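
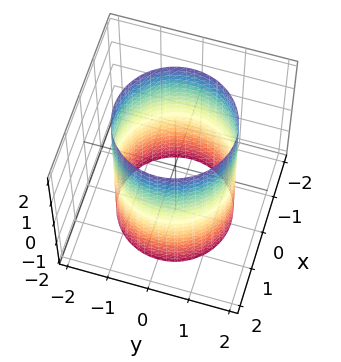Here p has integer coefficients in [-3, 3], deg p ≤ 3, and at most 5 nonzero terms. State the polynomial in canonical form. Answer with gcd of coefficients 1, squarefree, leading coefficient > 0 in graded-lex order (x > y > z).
x^2 + y^2 - 2

(a) deg p = 2.
(b) Symmetries: mirror symmetry z ↦ −z ⇒ only even powers of z; the surface is invariant under rotation about z: p = q(x² + y², z).
(c) From the visible intercepts: the surface avoids every integer z-axis point in the box; a circular section at z = -1 has radius between 1 and 2.
(d) Assembling these constraints gives the stated polynomial.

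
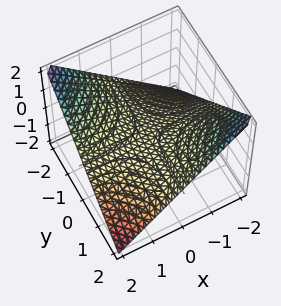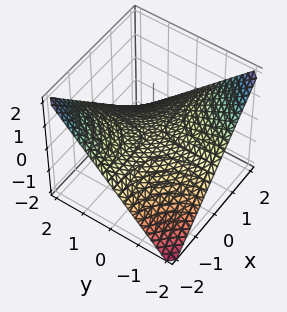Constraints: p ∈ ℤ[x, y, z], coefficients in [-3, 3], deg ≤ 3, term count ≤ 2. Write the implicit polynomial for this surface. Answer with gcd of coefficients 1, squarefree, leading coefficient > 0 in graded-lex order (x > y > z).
x*y + 2*z

The degree is 2 — a hyperbolic paraboloid; a quadric.
Checking where it meets the axes: it meets the z-axis at z = 0 (among the integer gridlines); the visible y-axis segment lies entirely on the surface; every point of the x-axis in the box is on the surface.
Solving for integer coefficients yields p as stated.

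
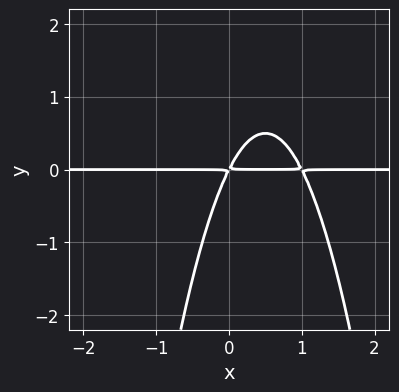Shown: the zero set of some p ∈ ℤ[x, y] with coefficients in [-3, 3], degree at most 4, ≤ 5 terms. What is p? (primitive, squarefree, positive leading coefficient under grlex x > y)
1. Degree: a generic line meets the curve in up to 3 points, so deg p = 3.
2. Observable constraints: every point of the x-axis in the box is on the curve.
3. Solving for integer coefficients yields p as stated.

2*x^2*y - 2*x*y + y^2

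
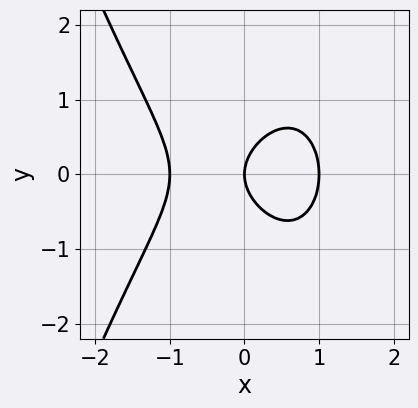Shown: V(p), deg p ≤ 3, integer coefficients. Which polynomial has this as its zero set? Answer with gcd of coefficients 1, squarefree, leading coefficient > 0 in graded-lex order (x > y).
x^3 + y^2 - x

The degree is 3 — the shape is more complex than any degree-2 curve.
Symmetries: it's symmetric under y → −y, forcing even powers of y.
Observable constraints: the x-axis gridline crossings are at x ∈ {-1, 0, 1}; one y-axis crossing is at y = 0.
Putting this together gives p.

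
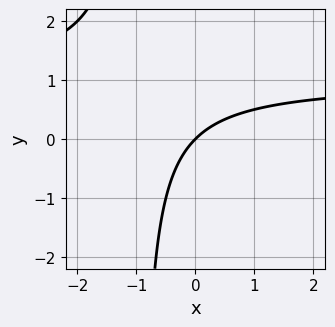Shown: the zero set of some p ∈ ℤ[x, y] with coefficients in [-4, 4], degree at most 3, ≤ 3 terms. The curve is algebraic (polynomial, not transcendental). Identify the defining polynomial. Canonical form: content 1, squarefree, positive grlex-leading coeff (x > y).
x*y - x + y

The degree is 2 — the shape is more complex than any degree-1 curve.
Reading off the gridlines: it crosses the x-axis at the gridline x = 0; it crosses the y-axis at the gridline y = 0.
Together with the visible shape, these determine p as stated.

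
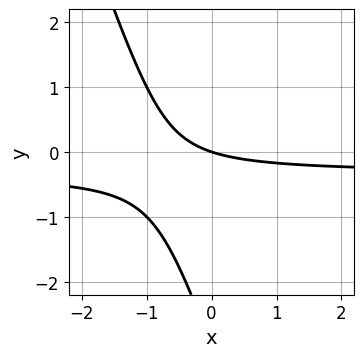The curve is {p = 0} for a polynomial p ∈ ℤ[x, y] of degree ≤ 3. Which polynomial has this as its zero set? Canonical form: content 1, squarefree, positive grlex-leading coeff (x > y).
3*x*y + y^2 + x + 3*y

1. The degree is 2 — the shape is more complex than any degree-1 curve.
2. Reading off the gridlines: it crosses the x-axis at the gridline x = 0; one y-axis crossing is at y = 0.
3. Together with the visible shape, these determine p as stated.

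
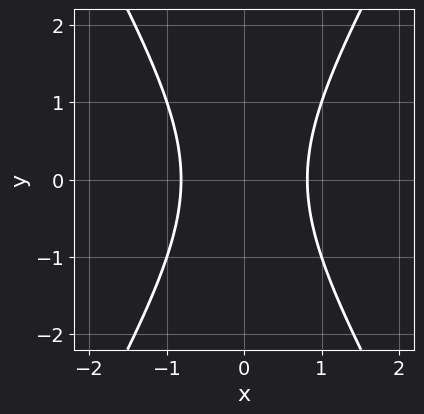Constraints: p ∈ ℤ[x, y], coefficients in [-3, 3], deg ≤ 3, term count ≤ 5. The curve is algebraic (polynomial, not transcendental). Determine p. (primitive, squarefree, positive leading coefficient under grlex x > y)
3*x^2 - y^2 - 2

First, the degree is 2 — a generic line meets the curve in up to 2 points.
Then, symmetries: the x ↦ −x reflection is a symmetry, so x appears only in even powers; mirror symmetry y ↦ −y ⇒ only even powers of y.
Then, checking where it meets the axes: no y-intercept at any integer in the box.
Finally, these observations pin down the coefficients.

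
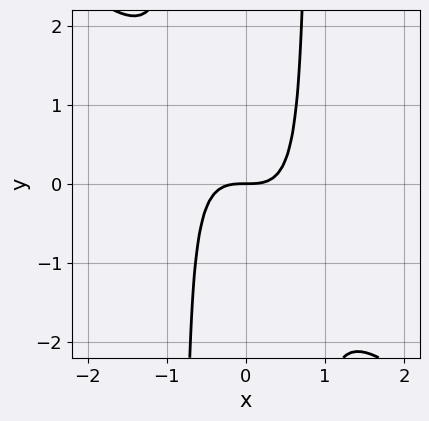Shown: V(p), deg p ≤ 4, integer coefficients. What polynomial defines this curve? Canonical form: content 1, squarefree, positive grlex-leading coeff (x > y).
3*x^3 + 3*x^2*y - 2*y

1. The degree is 3 — a generic line meets the curve in up to 3 points.
2. Against the integer gridlines: it meets the y-axis at y = 0 (among the integer gridlines); it crosses the x-axis at the gridline x = 0.
3. Matching integer coefficients to the picture gives p.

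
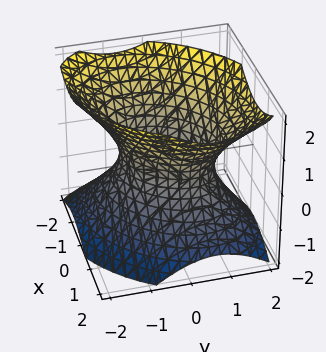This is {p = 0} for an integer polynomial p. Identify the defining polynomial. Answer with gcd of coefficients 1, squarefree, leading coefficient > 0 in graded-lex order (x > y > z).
3*x^2 - 2*x*y + 3*y^2 - 3*z^2 - 3

First, the degree is 2 — a generic line meets the surface in up to 2 points.
Then, observable constraints: the y-axis gridline crossings are at y ∈ {-1, 1}; it misses every integer gridline on the z-axis; the x-axis gridline crossings are at x ∈ {-1, 1}.
Finally, assembling these constraints gives the stated polynomial.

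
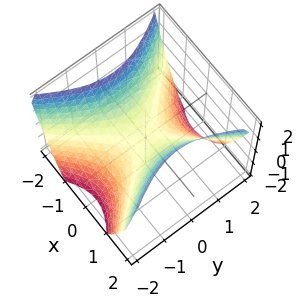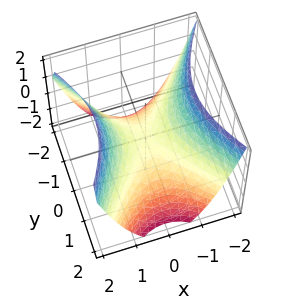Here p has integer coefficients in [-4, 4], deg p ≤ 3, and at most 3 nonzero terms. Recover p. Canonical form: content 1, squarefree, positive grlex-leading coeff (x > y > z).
3*x^2 - 2*y^2 - 3*z

1. Degree: a saddle surface; a quadric, so deg p = 2.
2. Symmetries: the y ↦ −y reflection is a symmetry, so y appears only in even powers; mirror symmetry x ↦ −x ⇒ only even powers of x.
3. Observable constraints: it meets the y-axis at y = 0 (among the integer gridlines); one x-axis crossing is at x = 0; it crosses the z-axis at the gridline z = 0.
4. Assembling these constraints gives the stated polynomial.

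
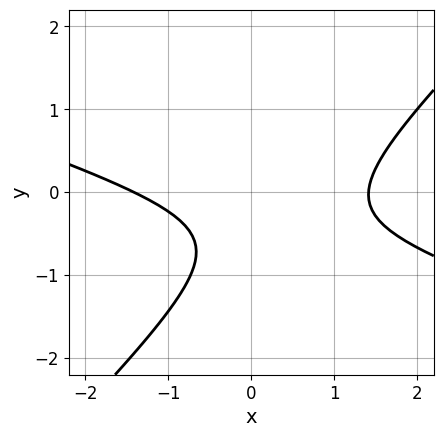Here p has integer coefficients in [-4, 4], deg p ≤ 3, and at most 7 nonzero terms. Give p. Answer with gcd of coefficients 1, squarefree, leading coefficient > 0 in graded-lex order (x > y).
x^2 + 2*x*y - 3*y^2 - 3*y - 2

The degree is 2 — the shape is more complex than any degree-1 curve.
From the axis intercepts and sections: it misses every integer gridline on the y-axis.
Together with the visible shape, these determine p as stated.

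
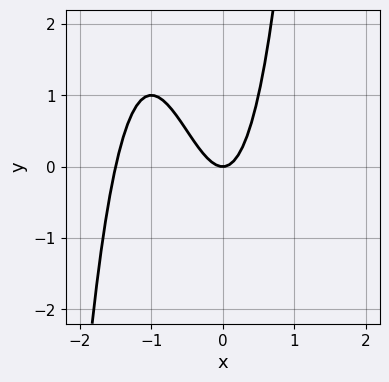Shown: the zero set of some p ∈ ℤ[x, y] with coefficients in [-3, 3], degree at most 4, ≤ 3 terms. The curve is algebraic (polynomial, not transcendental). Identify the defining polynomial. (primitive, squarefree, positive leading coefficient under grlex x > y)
2*x^3 + 3*x^2 - y

First, degree: the shape is more complex than any degree-2 curve, so deg p = 3.
Next, from the visible intercepts: one x-axis crossing is at x = 0; it meets the y-axis at y = 0 (among the integer gridlines).
Finally, these observations pin down the coefficients.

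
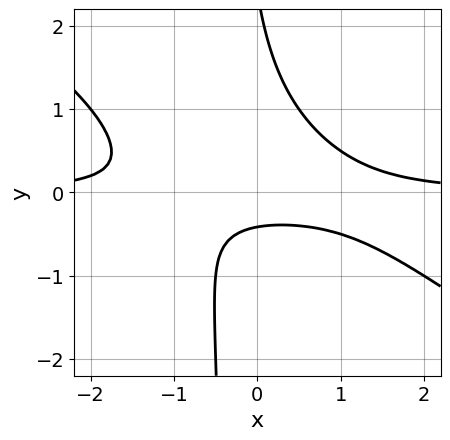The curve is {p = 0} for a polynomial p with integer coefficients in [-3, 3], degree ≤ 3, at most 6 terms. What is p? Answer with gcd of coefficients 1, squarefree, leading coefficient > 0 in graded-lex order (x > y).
(a) Degree: a generic line meets the curve in up to 3 points, so deg p = 3.
(b) Observable constraints: the curve avoids every integer x-axis point in the box.
(c) Together with the visible shape, these determine p as stated.

2*x^2*y + 3*x*y^2 + y^2 - 2*y - 1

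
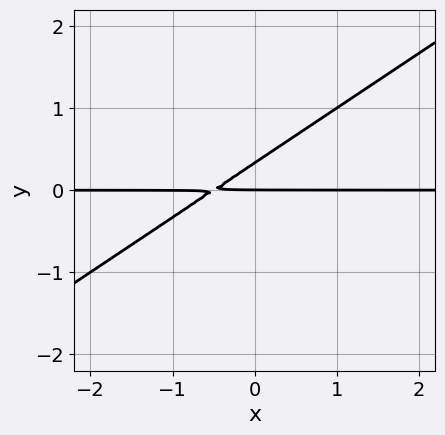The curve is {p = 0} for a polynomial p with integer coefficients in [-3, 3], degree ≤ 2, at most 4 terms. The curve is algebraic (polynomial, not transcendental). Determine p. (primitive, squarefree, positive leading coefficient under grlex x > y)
2*x*y - 3*y^2 + y

(a) deg p = 2.
(b) Against the integer gridlines: it meets the y-axis at y = 0 (among the integer gridlines); the visible x-axis segment lies entirely on the curve.
(c) Matching integer coefficients to the picture gives p.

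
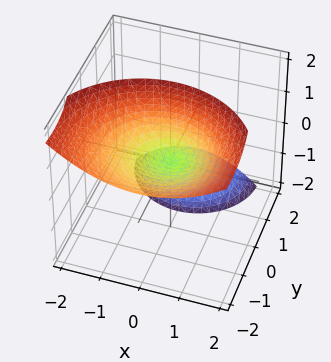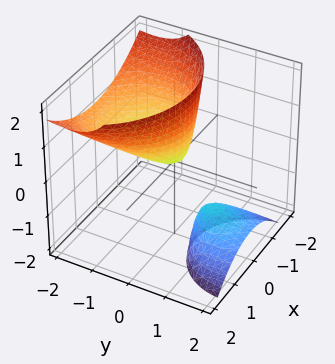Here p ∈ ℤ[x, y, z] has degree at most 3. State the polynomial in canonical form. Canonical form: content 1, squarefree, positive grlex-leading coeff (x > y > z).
x^2 + y^2 + 2*y*z - z

There are 2 components. They look like related sheets of one shape, so recover p as a whole.
Degree: the shape is more complex than any degree-1 surface, so deg p = 2.
Reading off the gridlines: it crosses the x-axis at the gridline x = 0; one z-axis crossing is at z = 0.
Together with the visible shape, these determine p as stated.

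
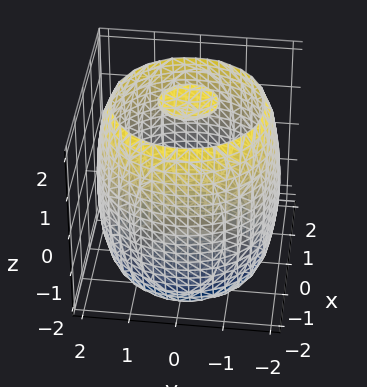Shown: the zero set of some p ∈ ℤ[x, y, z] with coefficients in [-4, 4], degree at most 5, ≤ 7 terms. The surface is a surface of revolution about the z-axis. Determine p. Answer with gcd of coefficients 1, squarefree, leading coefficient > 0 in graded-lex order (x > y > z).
1. I count 3 distinct pieces. Treating them together as one polynomial.
2. The degree is 4 — a generic line meets the surface in up to 4 points.
3. Symmetries: rotational symmetry about the z-axis ⇒ p depends on x, y only through x² + y².
4. Reading off the gridlines: a circular section at z = 0 has radius between 1 and 2.
5. Fitting integer coefficients to these (and the overall shape) gives p.

x^4 + 2*x^2*y^2 + y^4 - 3*x^2 - 3*y^2 + z^2 - 3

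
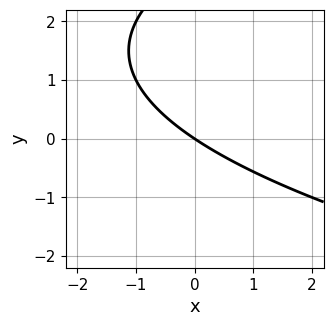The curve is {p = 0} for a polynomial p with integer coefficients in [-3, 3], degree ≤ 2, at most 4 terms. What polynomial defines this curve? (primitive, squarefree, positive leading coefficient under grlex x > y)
y^2 - 2*x - 3*y

First, the degree is 2 — the shape is more complex than any degree-1 curve.
Next, against the integer gridlines: it crosses the x-axis at the gridline x = 0; it crosses the y-axis at the gridline y = 0.
Finally, the integer polynomial consistent with all of this is the stated p.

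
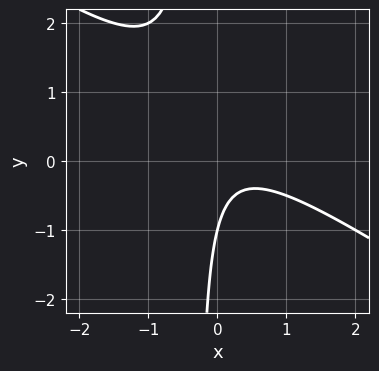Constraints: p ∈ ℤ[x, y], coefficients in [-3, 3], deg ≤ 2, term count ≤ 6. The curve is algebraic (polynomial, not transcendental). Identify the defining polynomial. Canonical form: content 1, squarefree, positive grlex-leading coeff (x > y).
2*x^2 + 3*x*y - x + y + 1

First, deg p = 2. The shape is more complex than any degree-1 curve.
Then, from the axis intercepts and sections: one y-axis crossing is at y = -1; it misses every integer gridline on the x-axis.
Finally, solving for integer coefficients yields p as stated.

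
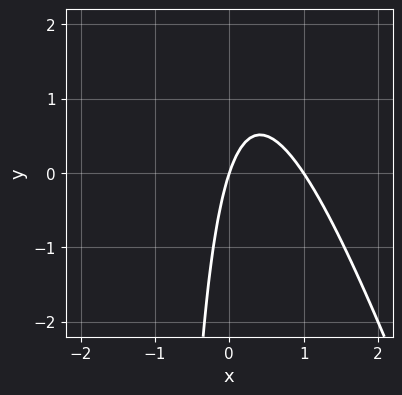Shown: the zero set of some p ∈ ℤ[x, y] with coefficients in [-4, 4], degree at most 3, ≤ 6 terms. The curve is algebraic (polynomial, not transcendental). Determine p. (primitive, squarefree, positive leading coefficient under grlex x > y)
3*x^2 + x*y - 3*x + y

(a) The degree is 2 — the shape is more complex than any degree-1 curve.
(b) From the visible intercepts: it crosses the y-axis at the gridline y = 0; among the integer gridlines, it crosses the x-axis at x ∈ {0, 1}.
(c) Matching integer coefficients to the picture gives p.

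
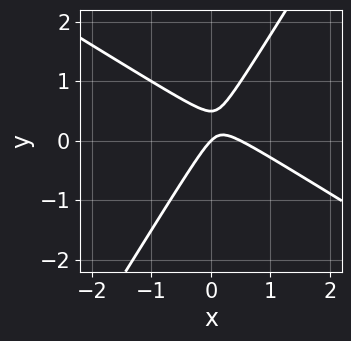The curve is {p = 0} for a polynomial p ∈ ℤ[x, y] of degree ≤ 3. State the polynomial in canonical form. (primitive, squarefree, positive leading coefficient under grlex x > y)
2*x^2 + 2*x*y - 2*y^2 - x + y

The degree is 2 — no degree-1 curve has this shape.
From the visible intercepts: it meets the y-axis at y = 0 (among the integer gridlines); it meets the x-axis at x = 0 (among the integer gridlines).
Putting this together gives p.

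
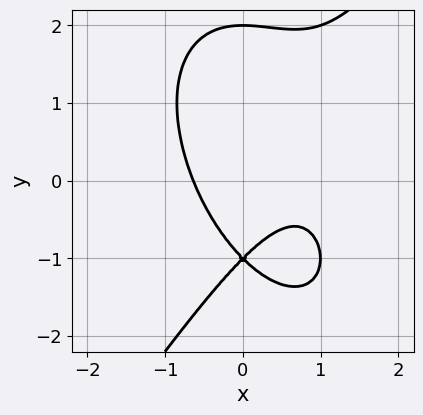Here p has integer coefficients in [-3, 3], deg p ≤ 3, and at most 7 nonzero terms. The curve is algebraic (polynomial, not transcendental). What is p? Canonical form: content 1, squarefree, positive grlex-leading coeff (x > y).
3*x^3 - y^3 - 3*x^2 + 3*y + 2

The degree is 3 — a generic line meets the curve in up to 3 points.
Against the integer gridlines: the y-axis gridline crossings are at y ∈ {-1, 2}.
Together with the visible shape, these determine p as stated.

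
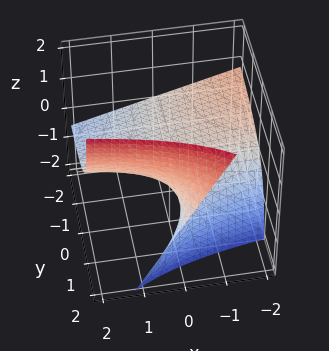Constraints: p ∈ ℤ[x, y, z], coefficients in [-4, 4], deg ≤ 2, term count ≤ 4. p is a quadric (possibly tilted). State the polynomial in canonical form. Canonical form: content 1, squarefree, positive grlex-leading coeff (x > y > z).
First, the degree is 2 — the shape is more complex than any degree-1 surface.
Next, from the axis intercepts and sections: the visible x-axis segment lies entirely on the surface; every point of the y-axis in the box is on the surface; it meets the z-axis at z = 0 (among the integer gridlines).
Finally, together with the visible shape, these determine p as stated.

x*y + 2*y*z - 3*z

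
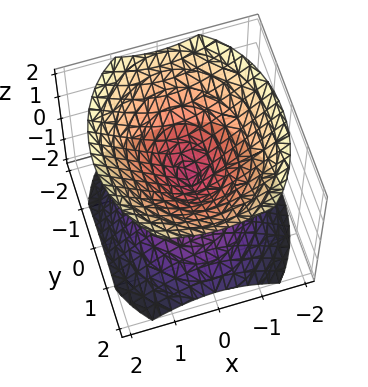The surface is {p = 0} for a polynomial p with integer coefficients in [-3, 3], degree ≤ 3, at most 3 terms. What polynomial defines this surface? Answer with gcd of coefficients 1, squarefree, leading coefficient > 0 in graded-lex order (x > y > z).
1. I count 2 distinct pieces. They look like related sheets of one shape, so recover p as a whole.
2. deg p = 2. Two nappes meeting at a single point; a quadric.
3. Symmetries: mirror symmetry x ↦ −x ⇒ only even powers of x; it's symmetric under y → −y, forcing even powers of y; the z ↦ −z reflection is a symmetry, so z appears only in even powers.
4. From the axis intercepts and sections: it meets the x-axis at x = 0 (among the integer gridlines); it meets the z-axis at z = 0 (among the integer gridlines); it crosses the y-axis at the gridline y = 0.
5. These observations pin down the coefficients.

3*x^2 + 2*y^2 - 3*z^2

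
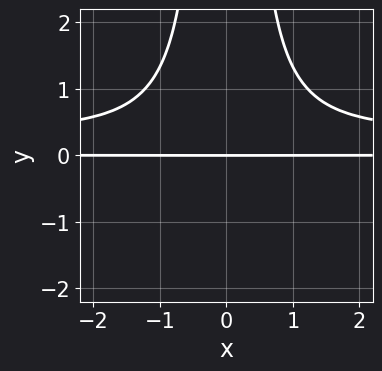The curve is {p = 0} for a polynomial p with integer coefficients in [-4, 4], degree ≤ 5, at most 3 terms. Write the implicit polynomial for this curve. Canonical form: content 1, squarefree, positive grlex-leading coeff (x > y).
First, the degree is 4 — the shape is more complex than any degree-3 curve.
Next, symmetries: the x ↦ −x reflection is a symmetry, so x appears only in even powers.
Next, reading off the gridlines: it crosses the y-axis at the gridline y = 0; every point of the x-axis in the box is on the curve.
Finally, together with the visible shape, these determine p as stated.

3*x^2*y^2 - x^2*y - 3*y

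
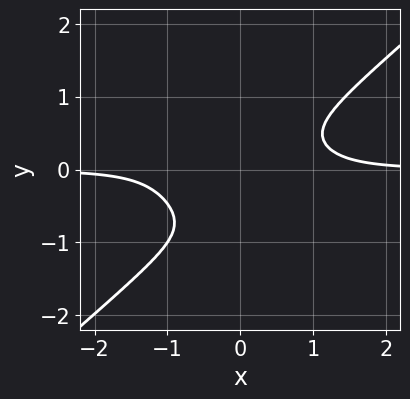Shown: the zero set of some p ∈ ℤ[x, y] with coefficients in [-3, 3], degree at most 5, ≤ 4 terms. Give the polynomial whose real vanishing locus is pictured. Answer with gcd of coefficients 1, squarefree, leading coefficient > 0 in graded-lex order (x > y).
2*x^3*y - 3*y^4 - 2*y^3 - 1

(a) deg p = 4.
(b) Against the integer gridlines: no x-intercept at any integer in the box; it misses every integer gridline on the y-axis.
(c) Matching integer coefficients to the picture gives p.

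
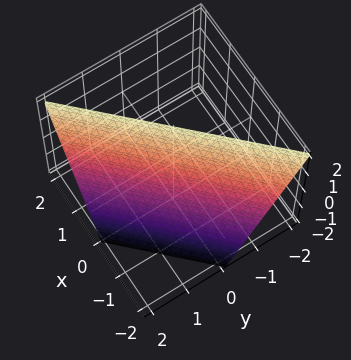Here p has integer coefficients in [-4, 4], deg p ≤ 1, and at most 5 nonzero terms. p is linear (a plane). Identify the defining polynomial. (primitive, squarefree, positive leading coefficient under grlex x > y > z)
First, deg p = 1. The surface is flat (a plane).
Next, from the axis intercepts and sections: one y-axis crossing is at y = 1; it meets the z-axis at z = 2 (among the integer gridlines); it crosses the x-axis at the gridline x = -1.
Finally, matching integer coefficients to the picture gives p.

2*x - 2*y - z + 2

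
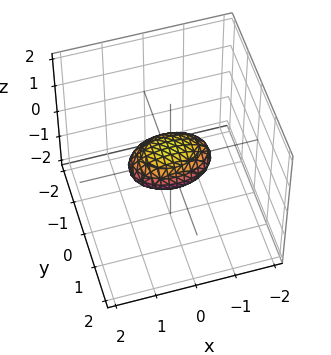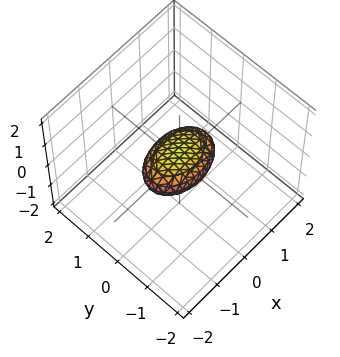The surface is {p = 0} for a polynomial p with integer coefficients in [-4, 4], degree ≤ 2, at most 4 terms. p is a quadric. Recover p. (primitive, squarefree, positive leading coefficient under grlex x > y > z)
The degree is 2 — bounded and convex; a quadric.
Symmetries: it's symmetric under x → −x, forcing even powers of x; the y ↦ −y reflection is a symmetry, so y appears only in even powers; mirror symmetry z ↦ −z ⇒ only even powers of z.
Against the integer gridlines: among the integer gridlines, it crosses the x-axis at x ∈ {-1, 1}.
Solving for integer coefficients yields p as stated.

x^2 + 2*y^2 + 3*z^2 - 1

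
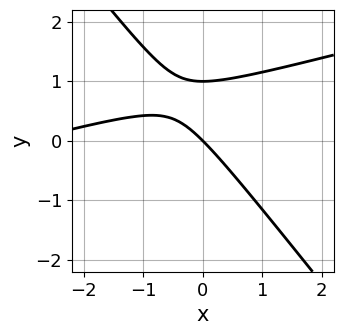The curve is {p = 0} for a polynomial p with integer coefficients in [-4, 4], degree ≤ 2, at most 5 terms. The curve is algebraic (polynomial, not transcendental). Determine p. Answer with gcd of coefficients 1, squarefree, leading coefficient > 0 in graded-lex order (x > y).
1. The degree is 2 — no degree-1 curve has this shape.
2. From the axis intercepts and sections: it meets the x-axis at x = 0 (among the integer gridlines); among the integer gridlines, it crosses the y-axis at y ∈ {0, 1}.
3. Putting this together gives p.

x^2 - 3*x*y - 3*y^2 + 3*x + 3*y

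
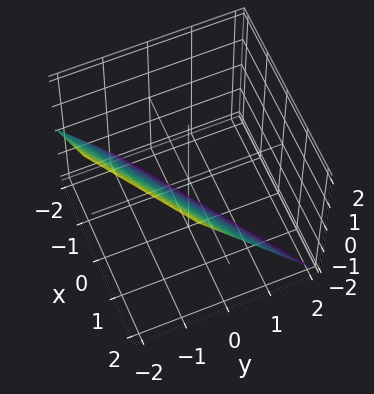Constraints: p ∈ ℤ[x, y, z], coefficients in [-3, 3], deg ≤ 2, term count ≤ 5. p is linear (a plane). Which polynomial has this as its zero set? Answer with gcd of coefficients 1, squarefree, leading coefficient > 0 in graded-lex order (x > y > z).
2*x - 3*y - 2*z - 2

deg p = 1. Every cross-section is a straight line — this is a plane.
Observable constraints: it crosses the x-axis at the gridline x = 1; it meets the z-axis at z = -1 (among the integer gridlines).
Together with the visible shape, these determine p as stated.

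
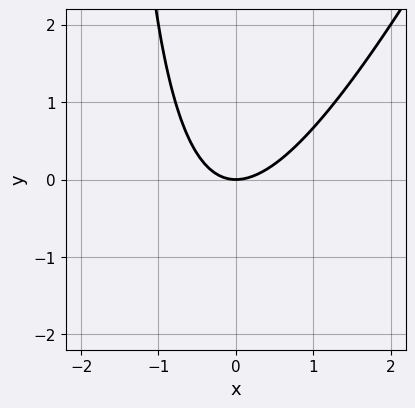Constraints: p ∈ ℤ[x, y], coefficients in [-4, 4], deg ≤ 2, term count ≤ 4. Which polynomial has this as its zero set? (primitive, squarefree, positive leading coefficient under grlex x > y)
2*x^2 - x*y - 2*y

deg p = 2. The shape is more complex than any degree-1 curve.
From the visible intercepts: one x-axis crossing is at x = 0; one y-axis crossing is at y = 0.
The integer polynomial consistent with all of this is the stated p.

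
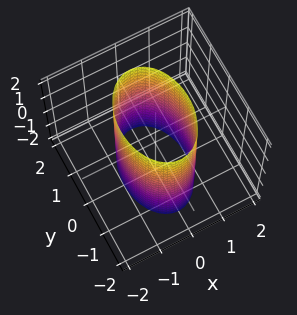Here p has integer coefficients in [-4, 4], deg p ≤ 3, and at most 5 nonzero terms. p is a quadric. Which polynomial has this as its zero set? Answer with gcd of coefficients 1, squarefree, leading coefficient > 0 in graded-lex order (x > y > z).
2*x^2 + y^2 - 2

1. Degree: a cylinder; a quadric, so deg p = 2.
2. Symmetries: the y ↦ −y reflection is a symmetry, so y appears only in even powers; the z ↦ −z reflection is a symmetry, so z appears only in even powers; it's symmetric under x → −x, forcing even powers of x.
3. Against the integer gridlines: it misses every integer gridline on the z-axis; the x-axis gridline crossings are at x ∈ {-1, 1}.
4. These observations pin down the coefficients.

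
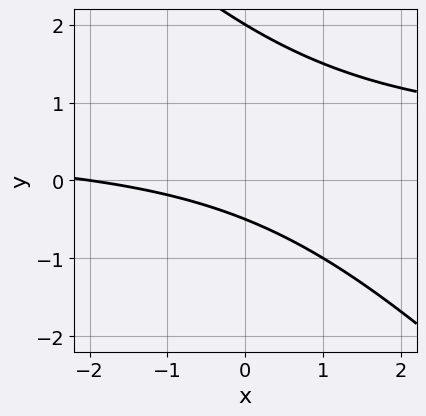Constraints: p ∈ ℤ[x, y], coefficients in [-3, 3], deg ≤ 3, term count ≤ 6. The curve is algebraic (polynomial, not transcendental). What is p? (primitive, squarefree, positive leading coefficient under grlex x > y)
(a) Degree: no degree-1 curve has this shape, so deg p = 2.
(b) Against the integer gridlines: it crosses the y-axis at the gridline y = 2; it crosses the x-axis at the gridline x = -2.
(c) Assembling these constraints gives the stated polynomial.

2*x*y + 2*y^2 - x - 3*y - 2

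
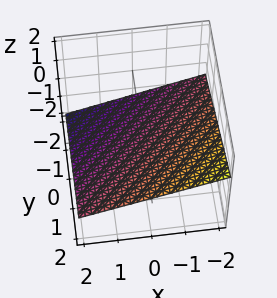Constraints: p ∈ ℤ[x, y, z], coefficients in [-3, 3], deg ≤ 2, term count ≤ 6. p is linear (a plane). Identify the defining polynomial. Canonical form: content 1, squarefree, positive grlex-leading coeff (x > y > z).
(a) Degree: every cross-section is a straight line — this is a plane, so deg p = 1.
(b) From the axis intercepts and sections: it meets the x-axis at x = -2 (among the integer gridlines); one y-axis crossing is at y = 2.
(c) Assembling these constraints gives the stated polynomial.

x - y + 3*z + 2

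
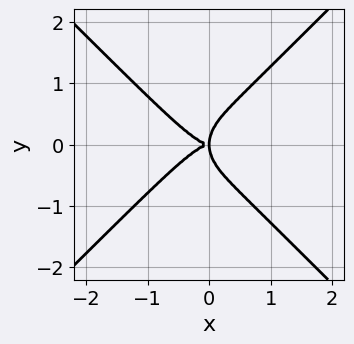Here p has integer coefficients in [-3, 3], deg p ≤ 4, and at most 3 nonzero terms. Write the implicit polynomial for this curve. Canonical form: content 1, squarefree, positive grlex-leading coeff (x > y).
x^4 - y^4 + x*y^2

1. deg p = 4. The shape is more complex than any degree-3 curve.
2. Symmetries: the y ↦ −y reflection is a symmetry, so y appears only in even powers.
3. Observable constraints: it crosses the y-axis at the gridline y = 0; one x-axis crossing is at x = 0.
4. Fitting integer coefficients to these (and the overall shape) gives p.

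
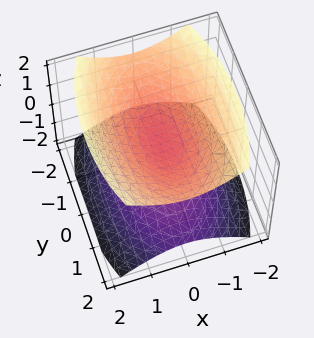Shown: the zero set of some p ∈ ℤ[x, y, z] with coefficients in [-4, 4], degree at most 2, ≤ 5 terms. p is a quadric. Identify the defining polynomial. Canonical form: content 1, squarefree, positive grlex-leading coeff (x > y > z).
3*x^2 + y^2 - 3*z^2 + 1

The picture has 2 separate pieces.
Degree: two separate bowl-shaped sheets opening away from each other; a quadric, so deg p = 2.
Symmetries: mirror symmetry x ↦ −x ⇒ only even powers of x; mirror symmetry y ↦ −y ⇒ only even powers of y; it's symmetric under z → −z, forcing even powers of z.
From the axis intercepts and sections: no y-intercept at any integer in the box; it misses every integer gridline on the x-axis.
Matching integer coefficients to the picture gives p.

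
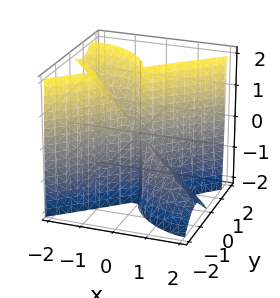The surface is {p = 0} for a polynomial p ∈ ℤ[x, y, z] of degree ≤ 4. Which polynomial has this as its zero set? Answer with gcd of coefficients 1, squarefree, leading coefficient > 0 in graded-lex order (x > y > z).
First, the degree is 3 — a generic line meets the surface in up to 3 points.
Then, checking where it meets the axes: one y-axis crossing is at y = 0; the visible z-axis segment lies entirely on the surface; it meets the x-axis at x = 0 (among the integer gridlines).
Finally, the integer polynomial consistent with all of this is the stated p.

2*x^3 + 2*x^2*z - 2*x*y*z - 3*y^3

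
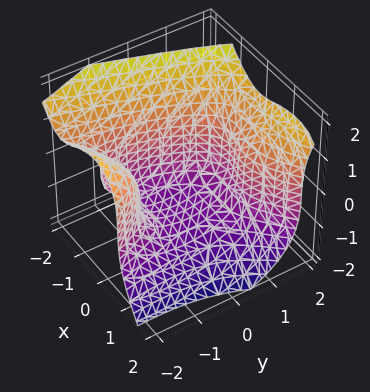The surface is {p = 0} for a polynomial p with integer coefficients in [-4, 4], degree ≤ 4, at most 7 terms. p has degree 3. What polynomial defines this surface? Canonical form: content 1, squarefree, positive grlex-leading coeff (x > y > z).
3*x^3 - 3*x^2*y + 2*z^3 - 2*y^2 + 3

(a) deg p = 3. The shape is more complex than any degree-2 surface.
(b) Reading off the gridlines: it meets the x-axis at x = -1 (among the integer gridlines).
(c) Solving for integer coefficients yields p as stated.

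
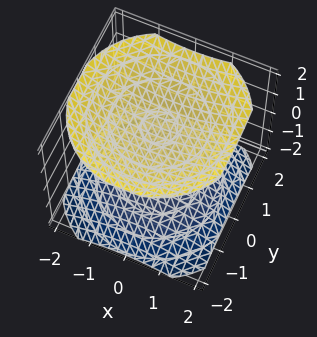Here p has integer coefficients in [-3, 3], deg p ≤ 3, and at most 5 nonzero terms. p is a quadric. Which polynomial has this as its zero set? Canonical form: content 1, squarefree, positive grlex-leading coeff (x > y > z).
x^2 + y^2 - 2*z^2 + 3

First, the picture has 2 separate pieces. Treating them together as one polynomial.
Next, the degree is 2 — two sheets facing apart; a quadric.
Then, symmetries: it's symmetric under z → −z, forcing even powers of z; the surface is invariant under rotation about z: p = q(x² + y², z).
Next, from the visible intercepts: no y-intercept at any integer in the box; the surface avoids every integer x-axis point in the box.
Finally, together with the visible shape, these determine p as stated.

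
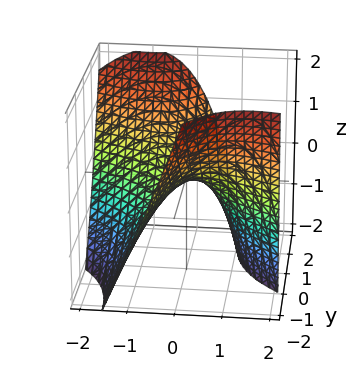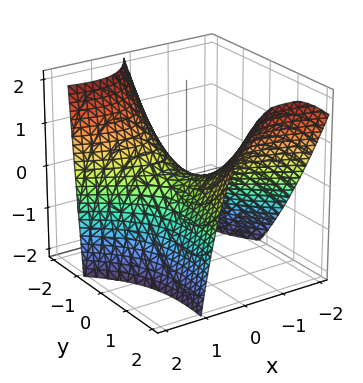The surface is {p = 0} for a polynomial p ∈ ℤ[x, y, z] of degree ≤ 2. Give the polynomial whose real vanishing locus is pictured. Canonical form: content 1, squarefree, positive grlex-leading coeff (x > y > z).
2*x^2 + 3*x*y - x*z - y^2 + 3*z

First, the degree is 2 — no degree-1 surface has this shape.
Next, checking where it meets the axes: one x-axis crossing is at x = 0; it meets the y-axis at y = 0 (among the integer gridlines).
Finally, these observations pin down the coefficients.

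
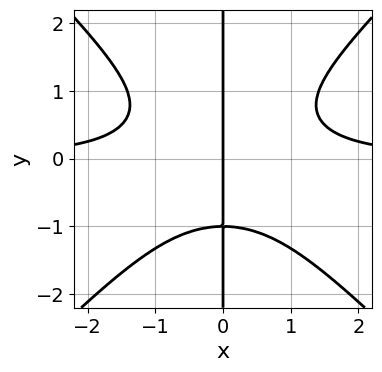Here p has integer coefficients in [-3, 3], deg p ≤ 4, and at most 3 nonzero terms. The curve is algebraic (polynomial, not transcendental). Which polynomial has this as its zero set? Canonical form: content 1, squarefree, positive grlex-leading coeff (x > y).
x^3*y - x*y^3 - x

(a) The degree is 4 — the shape is more complex than any degree-3 curve.
(b) Observable constraints: it meets the x-axis at x = 0 (among the integer gridlines); the visible y-axis segment lies entirely on the curve.
(c) Matching integer coefficients to the picture gives p.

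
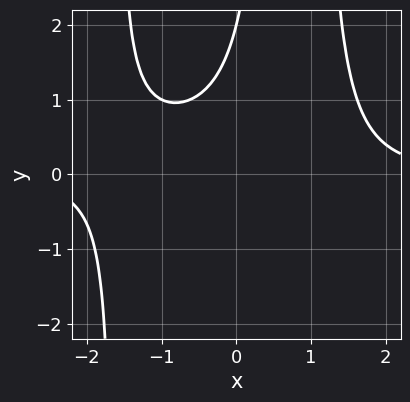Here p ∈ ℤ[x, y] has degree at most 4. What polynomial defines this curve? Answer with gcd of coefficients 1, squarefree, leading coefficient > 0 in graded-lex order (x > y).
First, the degree is 4 — a generic line meets the curve in up to 4 points.
Next, checking where it meets the axes: it misses every integer gridline on the x-axis; it crosses the y-axis at the gridline y = 2.
Finally, matching integer coefficients to the picture gives p.

x^3*y - 2*x*y + y - 2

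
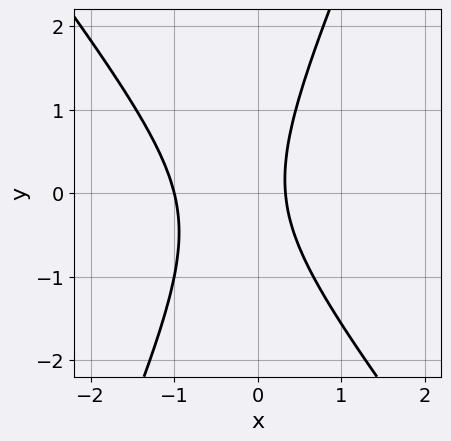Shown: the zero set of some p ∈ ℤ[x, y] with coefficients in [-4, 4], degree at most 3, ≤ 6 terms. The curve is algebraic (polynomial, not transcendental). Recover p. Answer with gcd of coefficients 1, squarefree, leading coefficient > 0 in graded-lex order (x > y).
1. The degree is 2 — the shape is more complex than any degree-1 curve.
2. From the axis intercepts and sections: one x-axis crossing is at x = -1; no y-intercept at any integer in the box.
3. Together with the visible shape, these determine p as stated.

3*x^2 + x*y - y^2 + 2*x - 1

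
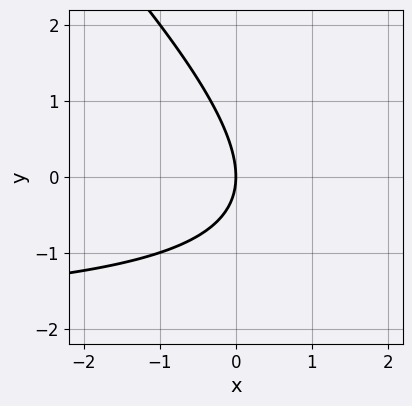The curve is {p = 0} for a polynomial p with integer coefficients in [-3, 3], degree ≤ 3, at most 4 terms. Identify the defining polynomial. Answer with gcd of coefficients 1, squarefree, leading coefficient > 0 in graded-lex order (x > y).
x*y + y^2 + 2*x

First, deg p = 2.
Next, from the visible intercepts: it crosses the x-axis at the gridline x = 0; it meets the y-axis at y = 0 (among the integer gridlines).
Finally, solving for integer coefficients yields p as stated.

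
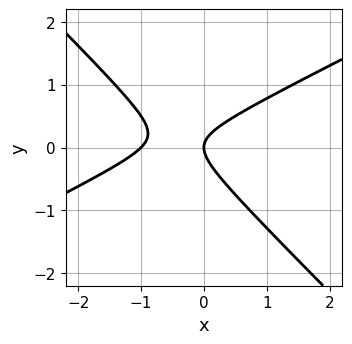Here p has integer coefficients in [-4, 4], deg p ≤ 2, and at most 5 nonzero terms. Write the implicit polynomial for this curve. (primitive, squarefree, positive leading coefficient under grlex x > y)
The degree is 2 — the shape is more complex than any degree-1 curve.
From the visible intercepts: one y-axis crossing is at y = 0; among the integer gridlines, it crosses the x-axis at x ∈ {-1, 0}.
Fitting integer coefficients to these (and the overall shape) gives p.

x^2 - x*y - 2*y^2 + x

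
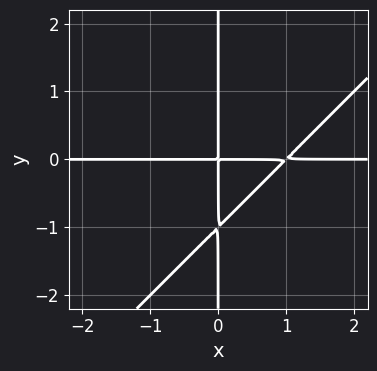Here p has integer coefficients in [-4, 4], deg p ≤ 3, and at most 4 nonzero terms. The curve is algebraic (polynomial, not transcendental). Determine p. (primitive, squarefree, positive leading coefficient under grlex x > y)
(a) Degree: a generic line meets the curve in up to 3 points, so deg p = 3.
(b) From the visible intercepts: the visible x-axis segment lies entirely on the curve; the visible y-axis segment lies entirely on the curve.
(c) These observations pin down the coefficients.

x^2*y - x*y^2 - x*y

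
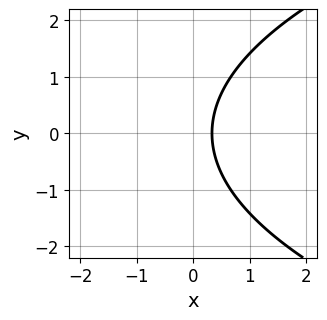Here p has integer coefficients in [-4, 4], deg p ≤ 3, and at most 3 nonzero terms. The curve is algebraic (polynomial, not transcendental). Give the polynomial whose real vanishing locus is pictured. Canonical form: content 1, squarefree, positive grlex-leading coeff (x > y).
y^2 - 3*x + 1

(a) The degree is 2 — no degree-1 curve has this shape.
(b) Symmetries: mirror symmetry y ↦ −y ⇒ only even powers of y.
(c) From the visible intercepts: the curve avoids every integer y-axis point in the box.
(d) The integer polynomial consistent with all of this is the stated p.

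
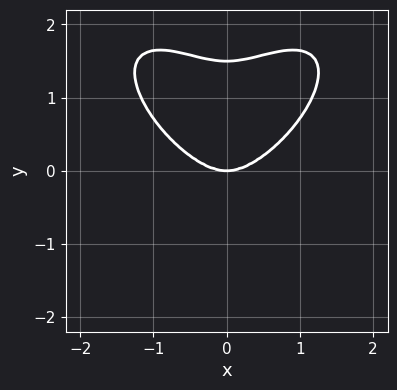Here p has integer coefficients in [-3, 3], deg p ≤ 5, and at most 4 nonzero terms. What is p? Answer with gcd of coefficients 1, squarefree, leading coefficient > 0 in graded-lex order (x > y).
The degree is 4 — a generic line meets the curve in up to 4 points.
Symmetries: it's symmetric under x → −x, forcing even powers of x.
From the axis intercepts and sections: it meets the y-axis at y = 0 (among the integer gridlines); it meets the x-axis at x = 0 (among the integer gridlines).
Putting this together gives p.

2*x^4 + 2*y^4 - 2*x^2*y - 3*y^3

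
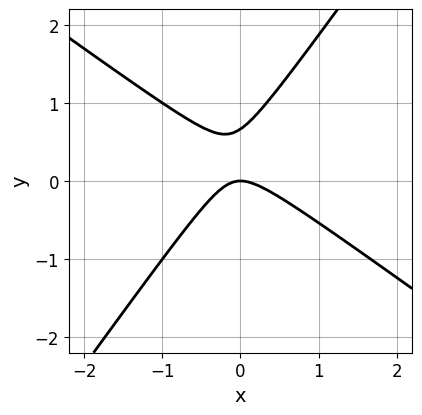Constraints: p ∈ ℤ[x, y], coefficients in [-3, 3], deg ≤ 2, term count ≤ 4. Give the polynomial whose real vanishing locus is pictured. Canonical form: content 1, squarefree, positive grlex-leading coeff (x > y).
deg p = 2. A generic line meets the curve in up to 2 points.
Reading off the gridlines: it crosses the y-axis at the gridline y = 0; it meets the x-axis at x = 0 (among the integer gridlines).
The integer polynomial consistent with all of this is the stated p.

3*x^2 + 2*x*y - 3*y^2 + 2*y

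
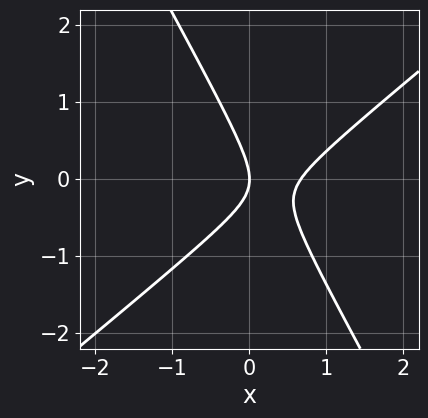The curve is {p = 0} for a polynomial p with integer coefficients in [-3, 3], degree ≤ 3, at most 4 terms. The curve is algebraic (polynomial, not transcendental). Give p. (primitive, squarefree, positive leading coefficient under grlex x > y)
3*x^2 - 2*x*y - 2*y^2 - 2*x

(a) deg p = 2. A generic line meets the curve in up to 2 points.
(b) Reading off the gridlines: it meets the y-axis at y = 0 (among the integer gridlines); it meets the x-axis at x = 0 (among the integer gridlines).
(c) Assembling these constraints gives the stated polynomial.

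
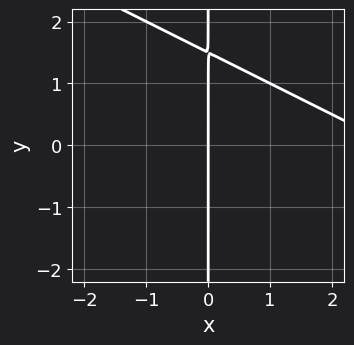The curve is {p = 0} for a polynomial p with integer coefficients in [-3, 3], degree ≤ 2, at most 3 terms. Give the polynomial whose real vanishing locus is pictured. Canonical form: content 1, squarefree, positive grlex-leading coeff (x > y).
x^2 + 2*x*y - 3*x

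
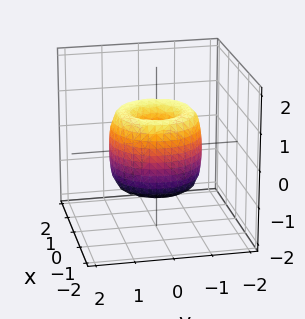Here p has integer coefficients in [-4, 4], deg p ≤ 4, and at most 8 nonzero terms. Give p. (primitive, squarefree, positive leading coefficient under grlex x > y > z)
(a) The degree is 4 — the shape is more complex than any degree-3 surface.
(b) Symmetries: the surface is invariant under rotation about z: p = q(x² + y², z).
(c) Reading off the gridlines: it meets the z-axis at z = 0 (among the integer gridlines); one y-axis crossing is at y = 0; it meets the x-axis at x = 0 (among the integer gridlines); a circular section at z = 0 has radius between 1 and 2.
(d) Together with the visible shape, these determine p as stated.

2*x^4 + 4*x^2*y^2 + 2*y^4 - 3*x^2 - 3*y^2 + z^2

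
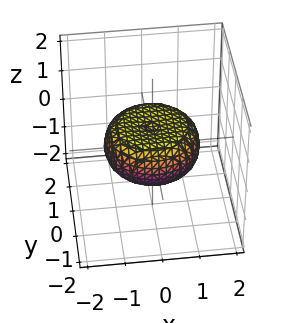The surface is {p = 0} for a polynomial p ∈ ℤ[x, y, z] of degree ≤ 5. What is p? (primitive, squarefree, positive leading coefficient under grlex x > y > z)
Degree: a generic line meets the surface in up to 4 points, so deg p = 4.
By symmetry, the z-axis is an axis of rotation, so x and y enter only as x² + y².
From the visible intercepts: a circular section at z = 0 has radius between 1 and 2.
The integer polynomial consistent with all of this is the stated p.

x^4 + 2*x^2*y^2 + y^4 - x^2 - y^2 + 3*z^2 - 1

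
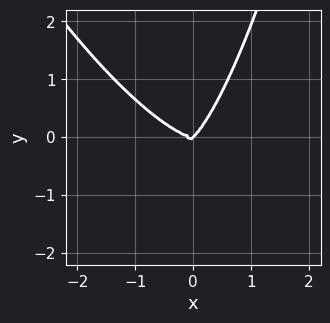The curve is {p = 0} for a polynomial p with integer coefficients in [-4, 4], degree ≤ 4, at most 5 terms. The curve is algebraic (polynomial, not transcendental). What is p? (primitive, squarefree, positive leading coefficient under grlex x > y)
1. deg p = 4.
2. Checking where it meets the axes: it crosses the x-axis at the gridline x = 0; it crosses the y-axis at the gridline y = 0.
3. Solving for integer coefficients yields p as stated.

3*x^4 + 2*x^3*y + x^2*y^2 + 3*x*y^2 - 3*y^3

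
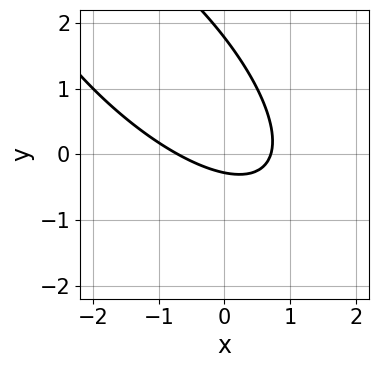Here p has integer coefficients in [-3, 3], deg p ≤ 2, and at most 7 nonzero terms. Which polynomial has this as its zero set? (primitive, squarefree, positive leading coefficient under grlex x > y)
(a) The degree is 2 — the shape is more complex than any degree-1 curve.
(b) Solving for integer coefficients yields p as stated.

2*x^2 + 3*x*y + 2*y^2 - 3*y - 1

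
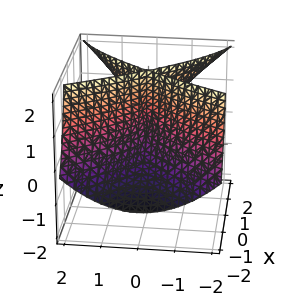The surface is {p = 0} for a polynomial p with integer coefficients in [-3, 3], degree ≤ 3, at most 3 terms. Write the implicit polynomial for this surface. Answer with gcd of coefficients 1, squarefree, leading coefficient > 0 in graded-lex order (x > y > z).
Degree: no degree-2 surface has this shape, so deg p = 3.
From the visible intercepts: one y-axis crossing is at y = 0; it crosses the x-axis at the gridline x = 0; every point of the z-axis in the box is on the surface.
The integer polynomial consistent with all of this is the stated p.

x^3 - 2*x^2*z + 2*y^2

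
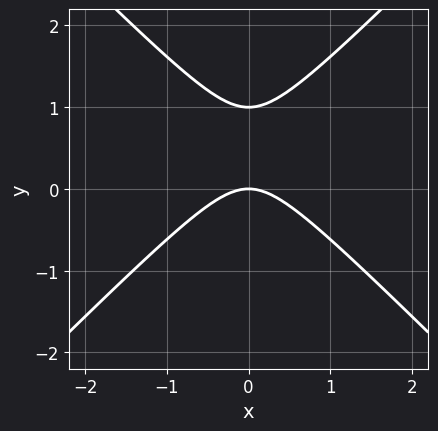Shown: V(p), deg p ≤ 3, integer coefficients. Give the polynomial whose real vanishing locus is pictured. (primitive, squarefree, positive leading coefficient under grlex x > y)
First, degree: the shape is more complex than any degree-1 curve, so deg p = 2.
Next, symmetries: it's symmetric under x → −x, forcing even powers of x.
Next, against the integer gridlines: among the integer gridlines, it crosses the y-axis at y ∈ {0, 1}; it crosses the x-axis at the gridline x = 0.
Finally, together with the visible shape, these determine p as stated.

x^2 - y^2 + y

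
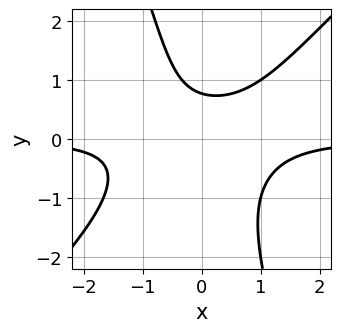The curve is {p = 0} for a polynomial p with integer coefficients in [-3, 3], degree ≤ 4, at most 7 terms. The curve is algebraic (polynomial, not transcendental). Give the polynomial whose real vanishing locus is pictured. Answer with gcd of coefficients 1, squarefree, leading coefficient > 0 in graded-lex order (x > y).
3*x^2*y - 2*x*y^2 - y^3 - 2*y + 2

1. Degree: no degree-2 curve has this shape, so deg p = 3.
2. Checking where it meets the axes: no x-intercept at any integer in the box.
3. Putting this together gives p.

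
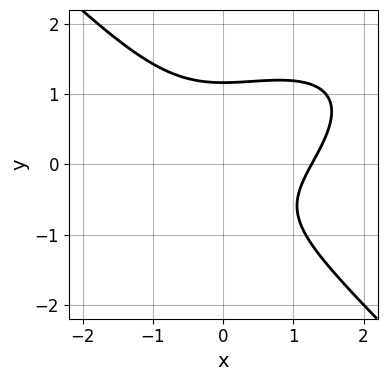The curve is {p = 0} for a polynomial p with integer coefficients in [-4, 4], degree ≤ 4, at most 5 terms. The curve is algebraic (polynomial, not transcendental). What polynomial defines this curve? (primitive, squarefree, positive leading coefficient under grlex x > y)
x^3 - x^2*y + 2*y^3 - y - 2

Degree: a generic line meets the curve in up to 3 points, so deg p = 3.
The integer polynomial consistent with all of this is the stated p.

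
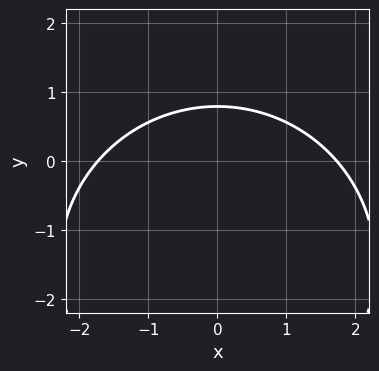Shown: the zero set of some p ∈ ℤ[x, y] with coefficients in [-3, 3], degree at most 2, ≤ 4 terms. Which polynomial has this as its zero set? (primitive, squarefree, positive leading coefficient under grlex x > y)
(a) Degree: no degree-1 curve has this shape, so deg p = 2.
(b) Symmetries: mirror symmetry x ↦ −x ⇒ only even powers of x.
(c) Putting this together gives p.

x^2 + y^2 + 3*y - 3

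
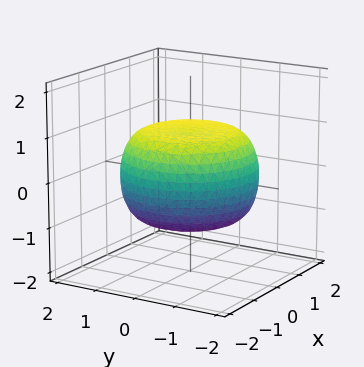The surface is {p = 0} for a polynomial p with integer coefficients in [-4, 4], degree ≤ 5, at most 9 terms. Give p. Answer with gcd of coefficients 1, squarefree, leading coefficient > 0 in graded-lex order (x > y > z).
x^4 + 2*x^2*y^2 + y^4 - x^2 - y^2 + 3*z^2 - 3

(a) Degree: a generic line meets the surface in up to 4 points, so deg p = 4.
(b) Symmetries: rotational symmetry about the z-axis ⇒ p depends on x, y only through x² + y².
(c) From the axis intercepts and sections: among the integer gridlines, it crosses the z-axis at z ∈ {-1, 1}; a circular section at z = 1 has radius exactly 1.
(d) Fitting integer coefficients to these (and the overall shape) gives p.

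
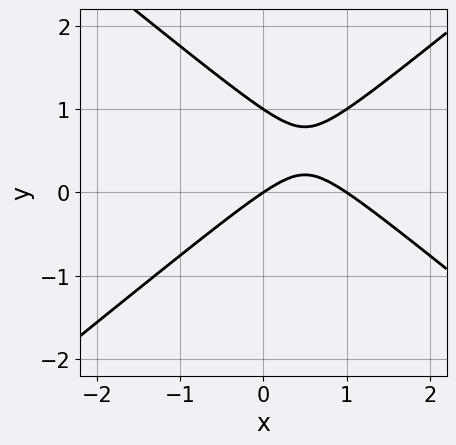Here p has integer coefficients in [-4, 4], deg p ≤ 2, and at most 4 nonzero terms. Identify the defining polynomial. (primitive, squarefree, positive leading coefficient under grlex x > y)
2*x^2 - 3*y^2 - 2*x + 3*y

1. deg p = 2.
2. Reading off the gridlines: the y-axis gridline crossings are at y ∈ {0, 1}; among the integer gridlines, it crosses the x-axis at x ∈ {0, 1}.
3. The integer polynomial consistent with all of this is the stated p.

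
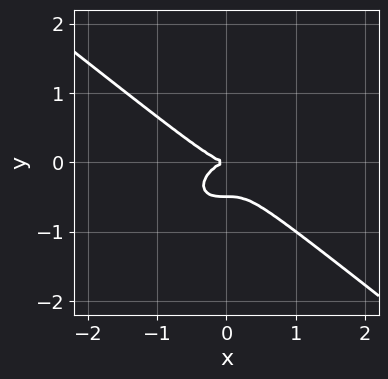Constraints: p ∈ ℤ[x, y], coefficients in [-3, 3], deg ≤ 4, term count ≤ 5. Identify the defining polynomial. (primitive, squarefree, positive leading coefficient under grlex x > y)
deg p = 3. A generic line meets the curve in up to 3 points.
Observable constraints: it meets the y-axis at y = 0 (among the integer gridlines); one x-axis crossing is at x = 0.
Solving for integer coefficients yields p as stated.

x^3 + 2*y^3 + y^2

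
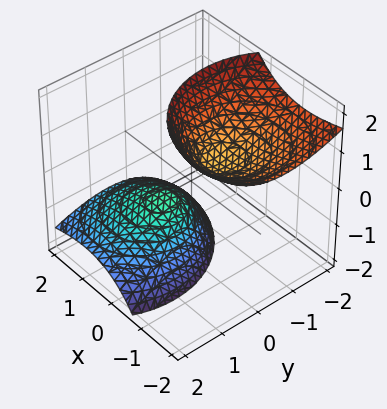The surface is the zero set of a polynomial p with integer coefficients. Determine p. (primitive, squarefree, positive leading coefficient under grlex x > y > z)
2*x^2 + 3*x*z + 2*y^2 + 2*y*z - z^2 + 1

First, I count 2 distinct pieces. Treating them together as one polynomial.
Next, degree: no degree-1 surface has this shape, so deg p = 2.
Then, against the integer gridlines: it misses every integer gridline on the y-axis; no x-intercept at any integer in the box; the z-axis gridline crossings are at z ∈ {-1, 1}.
Finally, fitting integer coefficients to these (and the overall shape) gives p.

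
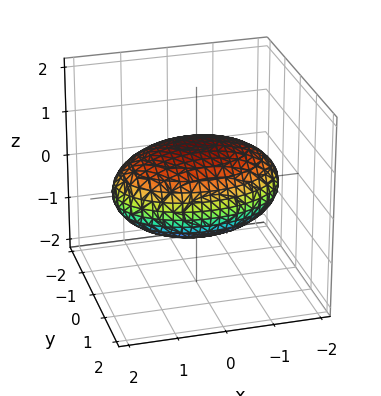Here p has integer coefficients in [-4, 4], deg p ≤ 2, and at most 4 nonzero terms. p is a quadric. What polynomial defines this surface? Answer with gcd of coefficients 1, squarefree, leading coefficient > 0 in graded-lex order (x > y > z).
1. Degree: a closed, bounded, convex surface; a quadric, so deg p = 2.
2. Symmetries: mirror symmetry x ↦ −x ⇒ only even powers of x; mirror symmetry z ↦ −z ⇒ only even powers of z; the y ↦ −y reflection is a symmetry, so y appears only in even powers.
3. Against the integer gridlines: the z-axis gridline crossings are at z ∈ {-1, 1}.
4. Solving for integer coefficients yields p as stated.

x^2 + 2*y^2 + 3*z^2 - 3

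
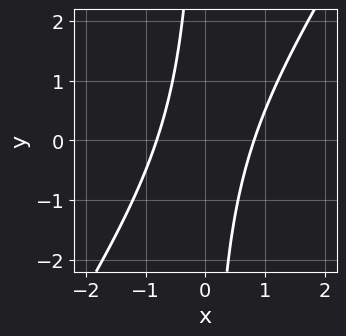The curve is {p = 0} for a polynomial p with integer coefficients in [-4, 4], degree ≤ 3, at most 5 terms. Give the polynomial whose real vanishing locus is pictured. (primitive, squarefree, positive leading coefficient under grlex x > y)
3*x^2 - 2*x*y - 2

1. deg p = 2.
2. Checking where it meets the axes: the curve avoids every integer y-axis point in the box.
3. Putting this together gives p.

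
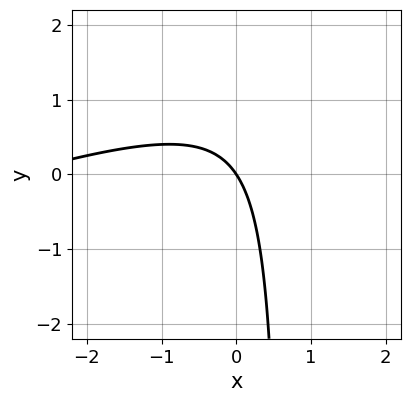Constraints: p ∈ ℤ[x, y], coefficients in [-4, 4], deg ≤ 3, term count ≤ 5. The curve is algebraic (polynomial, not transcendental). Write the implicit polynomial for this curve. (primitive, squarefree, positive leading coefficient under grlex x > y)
x^2 - 3*x*y + 3*x + 2*y

1. The degree is 2 — a generic line meets the curve in up to 2 points.
2. Reading off the gridlines: one y-axis crossing is at y = 0; one x-axis crossing is at x = 0.
3. Assembling these constraints gives the stated polynomial.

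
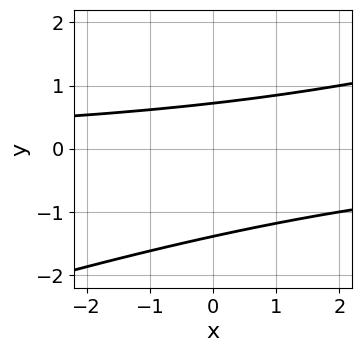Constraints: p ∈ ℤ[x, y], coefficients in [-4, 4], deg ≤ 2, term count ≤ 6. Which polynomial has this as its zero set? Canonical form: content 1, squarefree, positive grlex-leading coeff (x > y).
Degree: no degree-1 curve has this shape, so deg p = 2.
Checking where it meets the axes: it misses every integer gridline on the x-axis.
Matching integer coefficients to the picture gives p.

x*y - 3*y^2 - 2*y + 3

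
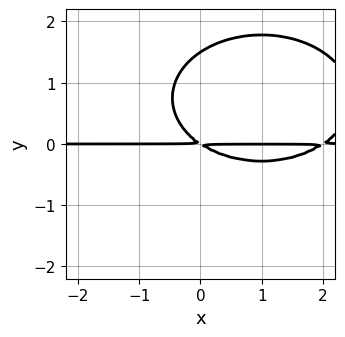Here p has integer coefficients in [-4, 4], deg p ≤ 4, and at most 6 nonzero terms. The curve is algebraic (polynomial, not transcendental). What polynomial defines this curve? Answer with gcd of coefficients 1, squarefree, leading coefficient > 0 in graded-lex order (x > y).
Degree: the shape is more complex than any degree-2 curve, so deg p = 3.
From the visible intercepts: every point of the x-axis in the box is on the curve.
Putting this together gives p.

x^2*y + 2*y^3 - 2*x*y - 3*y^2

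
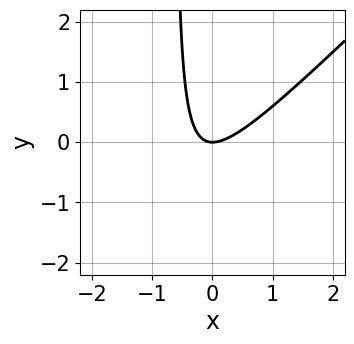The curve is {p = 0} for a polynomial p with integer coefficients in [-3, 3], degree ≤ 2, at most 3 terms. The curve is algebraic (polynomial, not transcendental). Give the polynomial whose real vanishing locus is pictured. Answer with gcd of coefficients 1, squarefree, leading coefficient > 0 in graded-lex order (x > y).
deg p = 2. A generic line meets the curve in up to 2 points.
Checking where it meets the axes: it meets the x-axis at x = 0 (among the integer gridlines); it meets the y-axis at y = 0 (among the integer gridlines).
These observations pin down the coefficients.

3*x^2 - 3*x*y - 2*y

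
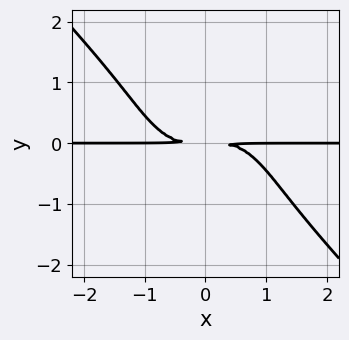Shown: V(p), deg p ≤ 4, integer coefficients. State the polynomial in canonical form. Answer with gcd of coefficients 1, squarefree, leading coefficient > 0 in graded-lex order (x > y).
First, the degree is 4 — no degree-3 curve has this shape.
Then, against the integer gridlines: the visible x-axis segment lies entirely on the curve.
Finally, assembling these constraints gives the stated polynomial.

x^3*y + y^4 + 2*y^2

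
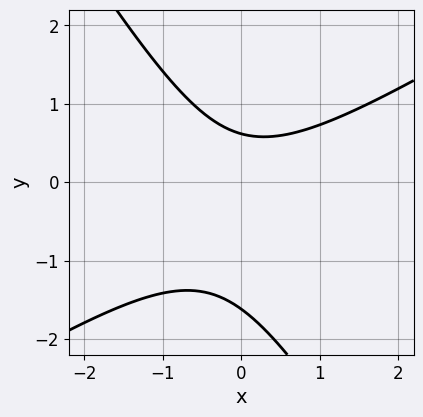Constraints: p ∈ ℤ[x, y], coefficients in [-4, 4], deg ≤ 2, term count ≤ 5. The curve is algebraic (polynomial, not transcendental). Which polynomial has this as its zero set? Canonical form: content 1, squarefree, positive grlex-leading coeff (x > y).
x^2 - x*y - y^2 - y + 1

(a) The degree is 2 — a generic line meets the curve in up to 2 points.
(b) Reading off the gridlines: no x-intercept at any integer in the box.
(c) Fitting integer coefficients to these (and the overall shape) gives p.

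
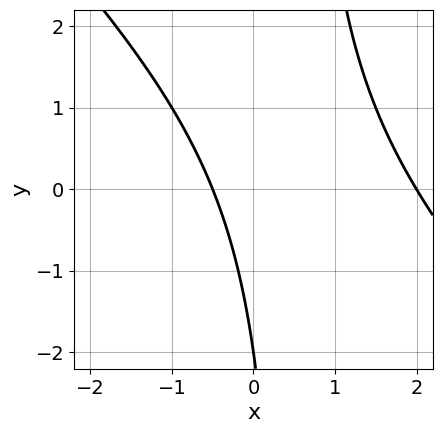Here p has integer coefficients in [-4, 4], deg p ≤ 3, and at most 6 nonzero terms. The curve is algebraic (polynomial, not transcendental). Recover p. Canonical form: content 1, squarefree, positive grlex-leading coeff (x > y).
2*x^2 + 2*x*y - 3*x - y - 2

deg p = 2. No degree-1 curve has this shape.
From the axis intercepts and sections: it meets the y-axis at y = -2 (among the integer gridlines); it crosses the x-axis at the gridline x = 2.
Assembling these constraints gives the stated polynomial.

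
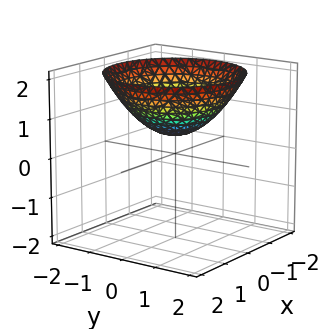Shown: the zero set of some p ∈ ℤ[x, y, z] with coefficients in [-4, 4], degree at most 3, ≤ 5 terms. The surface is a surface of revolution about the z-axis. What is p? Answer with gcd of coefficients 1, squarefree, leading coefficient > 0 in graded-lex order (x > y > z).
1. The degree is 2 — the shape is more complex than any degree-1 surface.
2. Symmetries: rotational symmetry about the z-axis ⇒ p depends on x, y only through x² + y².
3. Reading off the gridlines: the surface avoids every integer y-axis point in the box; a circular section at z = 1 has radius exactly 1.
4. Fitting integer coefficients to these (and the overall shape) gives p.

x^2 + y^2 - 2*z + 1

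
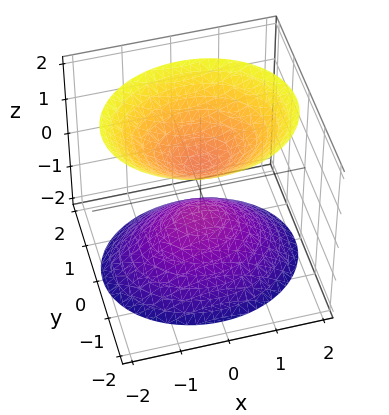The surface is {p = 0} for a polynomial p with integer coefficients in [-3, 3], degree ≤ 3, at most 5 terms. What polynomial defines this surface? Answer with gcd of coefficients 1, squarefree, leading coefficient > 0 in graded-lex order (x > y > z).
2*x^2 + 3*y^2 - 2*z^2 + 1

The picture has 2 separate pieces. Treating them together as one polynomial.
The degree is 2 — two sheets facing apart; a quadric.
Symmetries: the x ↦ −x reflection is a symmetry, so x appears only in even powers; it's symmetric under y → −y, forcing even powers of y; the z ↦ −z reflection is a symmetry, so z appears only in even powers.
Reading off the gridlines: the surface avoids every integer x-axis point in the box; it misses every integer gridline on the y-axis.
The integer polynomial consistent with all of this is the stated p.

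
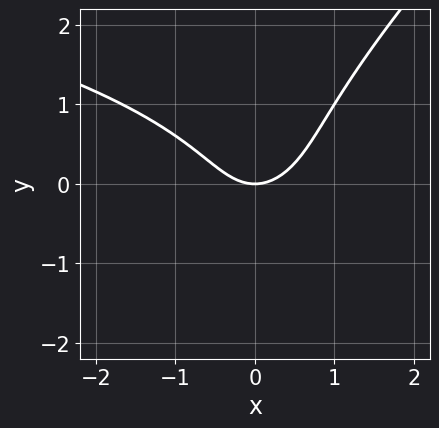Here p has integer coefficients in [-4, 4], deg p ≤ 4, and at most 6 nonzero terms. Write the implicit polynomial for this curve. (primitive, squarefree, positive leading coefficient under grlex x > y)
2*x*y^2 - 2*y^3 + 3*x^2 - 3*y

deg p = 3. No degree-2 curve has this shape.
From the axis intercepts and sections: one x-axis crossing is at x = 0; it crosses the y-axis at the gridline y = 0.
These observations pin down the coefficients.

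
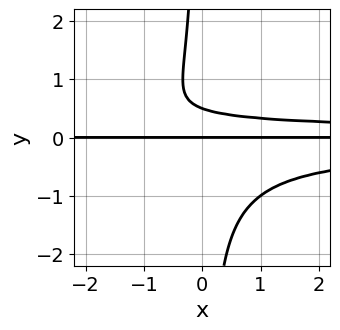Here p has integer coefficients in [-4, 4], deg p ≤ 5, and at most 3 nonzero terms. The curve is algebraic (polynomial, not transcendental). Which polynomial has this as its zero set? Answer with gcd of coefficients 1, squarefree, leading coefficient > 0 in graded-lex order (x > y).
3*x*y^3 + 2*y^2 - y

Degree: a generic line meets the curve in up to 4 points, so deg p = 4.
Reading off the gridlines: every point of the x-axis in the box is on the curve; it crosses the y-axis at the gridline y = 0.
Putting this together gives p.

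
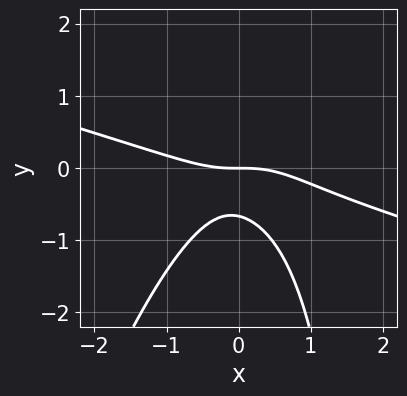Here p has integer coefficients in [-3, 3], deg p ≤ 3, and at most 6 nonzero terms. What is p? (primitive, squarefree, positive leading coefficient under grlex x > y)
x^3 + 3*x^2*y - x*y^2 + 3*y^2 + 2*y

First, the degree is 3 — a generic line meets the curve in up to 3 points.
Next, from the visible intercepts: it meets the y-axis at y = 0 (among the integer gridlines); one x-axis crossing is at x = 0.
Finally, these observations pin down the coefficients.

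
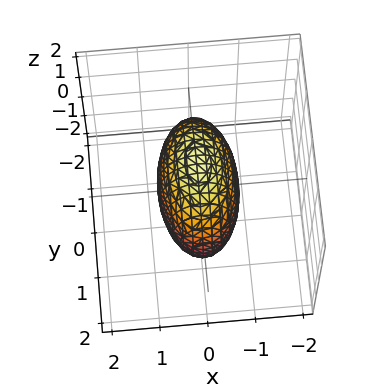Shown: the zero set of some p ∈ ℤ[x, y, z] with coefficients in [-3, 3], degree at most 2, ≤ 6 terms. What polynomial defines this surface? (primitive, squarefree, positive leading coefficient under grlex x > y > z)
3*x^2 + y^2 + z^2 - 2

First, deg p = 2. Bounded and convex; a quadric.
Next, symmetries: the x ↦ −x reflection is a symmetry, so x appears only in even powers; mirror symmetry y ↦ −y ⇒ only even powers of y; the z ↦ −z reflection is a symmetry, so z appears only in even powers.
Finally, these observations pin down the coefficients.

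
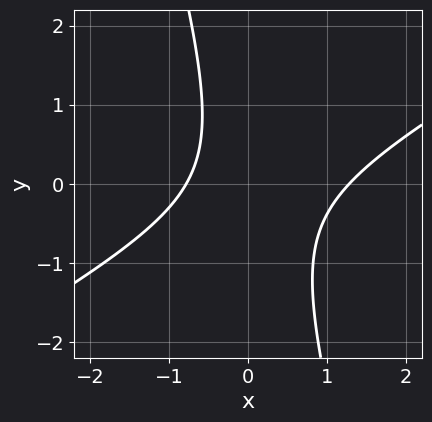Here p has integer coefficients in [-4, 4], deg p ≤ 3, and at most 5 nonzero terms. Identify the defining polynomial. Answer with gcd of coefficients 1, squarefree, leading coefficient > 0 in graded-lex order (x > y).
1. The degree is 2 — the shape is more complex than any degree-1 curve.
2. From the axis intercepts and sections: it misses every integer gridline on the y-axis.
3. Together with the visible shape, these determine p as stated.

2*x^2 - 3*x*y - y^2 - x - 2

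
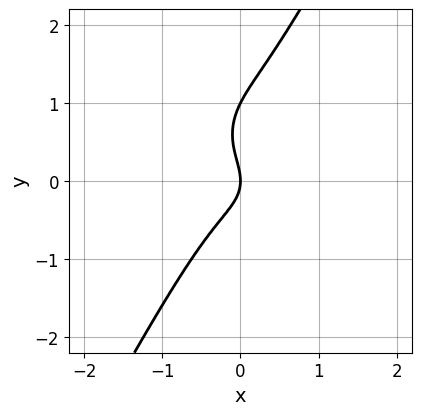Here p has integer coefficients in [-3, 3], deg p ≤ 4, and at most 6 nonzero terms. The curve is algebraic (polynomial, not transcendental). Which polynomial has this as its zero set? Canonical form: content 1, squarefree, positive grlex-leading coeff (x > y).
3*x^3 + x*y^2 - y^3 + y^2 + x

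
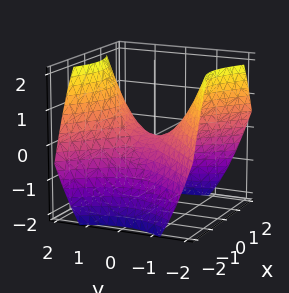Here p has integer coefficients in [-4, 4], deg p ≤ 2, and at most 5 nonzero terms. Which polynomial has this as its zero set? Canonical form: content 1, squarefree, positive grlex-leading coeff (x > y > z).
(a) Degree: a saddle surface; a quadric, so deg p = 2.
(b) Symmetries: it's symmetric under y → −y, forcing even powers of y; the x ↦ −x reflection is a symmetry, so x appears only in even powers.
(c) Against the integer gridlines: it crosses the x-axis at the gridline x = 0; it meets the y-axis at y = 0 (among the integer gridlines).
(d) Putting this together gives p.

2*x^2 - 2*y^2 + 3*z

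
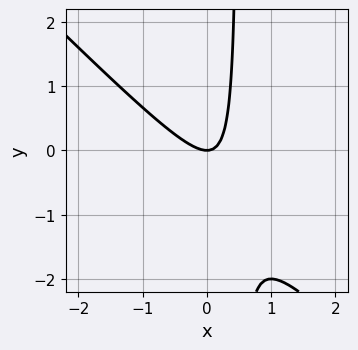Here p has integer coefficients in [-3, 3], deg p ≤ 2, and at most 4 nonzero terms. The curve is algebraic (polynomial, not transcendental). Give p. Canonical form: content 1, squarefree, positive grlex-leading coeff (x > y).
The degree is 2 — no degree-1 curve has this shape.
Against the integer gridlines: one y-axis crossing is at y = 0; it meets the x-axis at x = 0 (among the integer gridlines).
Matching integer coefficients to the picture gives p.

2*x^2 + 2*x*y - y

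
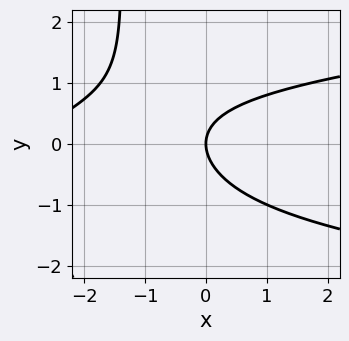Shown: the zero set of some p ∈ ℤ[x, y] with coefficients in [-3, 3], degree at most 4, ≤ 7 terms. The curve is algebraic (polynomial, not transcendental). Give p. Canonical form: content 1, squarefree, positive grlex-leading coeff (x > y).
2*x*y^2 - x^2 + x*y + 3*y^2 - 3*x

The degree is 3 — the shape is more complex than any degree-2 curve.
From the visible intercepts: it meets the x-axis at x = 0 (among the integer gridlines); it crosses the y-axis at the gridline y = 0.
Matching integer coefficients to the picture gives p.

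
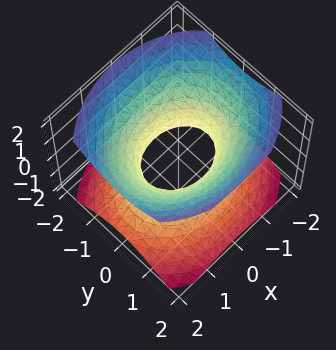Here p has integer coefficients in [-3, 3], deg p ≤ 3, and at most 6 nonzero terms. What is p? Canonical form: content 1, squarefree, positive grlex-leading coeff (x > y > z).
(a) The degree is 2 — an hourglass — one-sheet hyperboloid; a quadric.
(b) Symmetries: it's symmetric under y → −y, forcing even powers of y; mirror symmetry x ↦ −x ⇒ only even powers of x; the z ↦ −z reflection is a symmetry, so z appears only in even powers.
(c) Observable constraints: it misses every integer gridline on the z-axis; among the integer gridlines, it crosses the x-axis at x ∈ {-1, 1}.
(d) Fitting integer coefficients to these (and the overall shape) gives p.

2*x^2 + 3*y^2 - 3*z^2 - 2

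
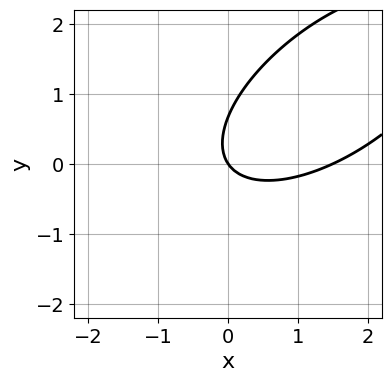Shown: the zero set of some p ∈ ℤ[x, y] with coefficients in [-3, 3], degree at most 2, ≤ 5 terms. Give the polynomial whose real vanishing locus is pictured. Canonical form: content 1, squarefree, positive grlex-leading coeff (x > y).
Degree: the shape is more complex than any degree-1 curve, so deg p = 2.
Reading off the gridlines: it crosses the x-axis at the gridline x = 0; one y-axis crossing is at y = 0.
Assembling these constraints gives the stated polynomial.

2*x^2 - 3*x*y + 3*y^2 - 3*x - 2*y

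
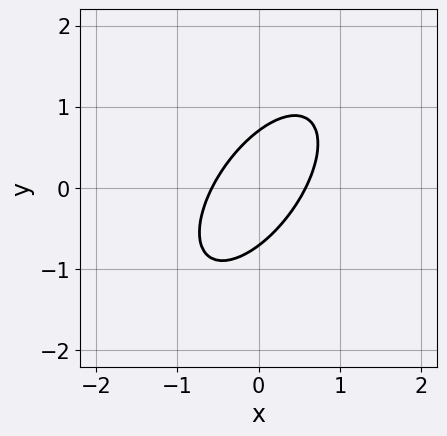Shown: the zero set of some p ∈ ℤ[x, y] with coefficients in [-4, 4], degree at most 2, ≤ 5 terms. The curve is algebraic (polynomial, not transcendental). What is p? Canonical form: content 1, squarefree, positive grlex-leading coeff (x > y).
3*x^2 - 3*x*y + 2*y^2 - 1

(a) The degree is 2 — a generic line meets the curve in up to 2 points.
(b) Matching integer coefficients to the picture gives p.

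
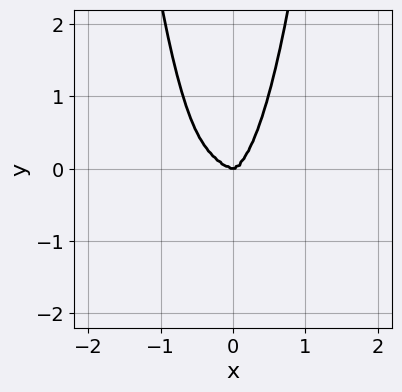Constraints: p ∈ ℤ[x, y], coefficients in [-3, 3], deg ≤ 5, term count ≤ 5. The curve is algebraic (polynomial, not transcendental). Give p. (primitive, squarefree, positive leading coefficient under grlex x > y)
x^4 + 2*x^3*y + 3*x^2*y^2 - y^3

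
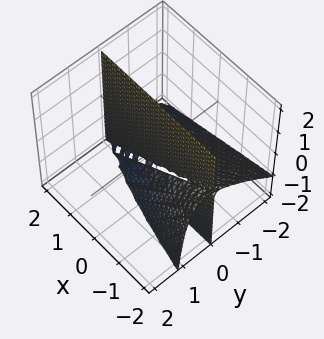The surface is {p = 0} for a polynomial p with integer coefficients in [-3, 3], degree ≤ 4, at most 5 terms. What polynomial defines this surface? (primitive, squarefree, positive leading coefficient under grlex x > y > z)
First, the degree is 3 — the shape is more complex than any degree-2 surface.
Then, checking where it meets the axes: every point of the z-axis in the box is on the surface; it meets the y-axis at y = 0 (among the integer gridlines); the visible x-axis segment lies entirely on the surface.
Finally, assembling these constraints gives the stated polynomial.

2*y^3 - 2*y^2*z + 2*x*y + 3*y*z + 3*y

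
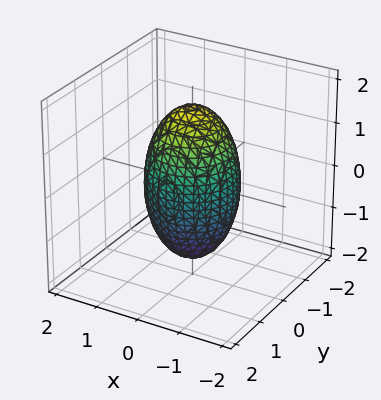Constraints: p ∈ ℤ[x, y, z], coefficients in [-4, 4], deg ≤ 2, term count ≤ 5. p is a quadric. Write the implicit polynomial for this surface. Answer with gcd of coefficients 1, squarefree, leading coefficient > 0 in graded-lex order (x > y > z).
3*x^2 + 3*y^2 + z^2 - 3

(a) The degree is 2 — bounded and convex; a quadric.
(b) Symmetries: it's symmetric under z → −z, forcing even powers of z; the z-axis is an axis of rotation, so x and y enter only as x² + y².
(c) Against the integer gridlines: among the integer gridlines, it crosses the y-axis at y ∈ {-1, 1}; a circular section at z = 1 has radius between 0 and 1; among the integer gridlines, it crosses the x-axis at x ∈ {-1, 1}.
(d) These observations pin down the coefficients.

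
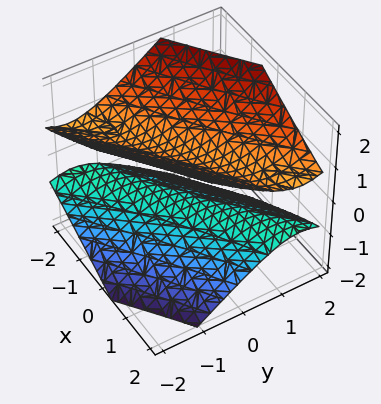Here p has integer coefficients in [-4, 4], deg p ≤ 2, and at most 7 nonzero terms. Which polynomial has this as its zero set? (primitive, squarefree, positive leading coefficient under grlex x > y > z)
First, I count 2 distinct pieces.
Next, degree: the shape is more complex than any degree-1 surface, so deg p = 2.
Then, against the integer gridlines: no y-intercept at any integer in the box; it misses every integer gridline on the x-axis.
Finally, matching integer coefficients to the picture gives p.

x^2 - 3*x*y + 2*y^2 - 3*z^2 + 2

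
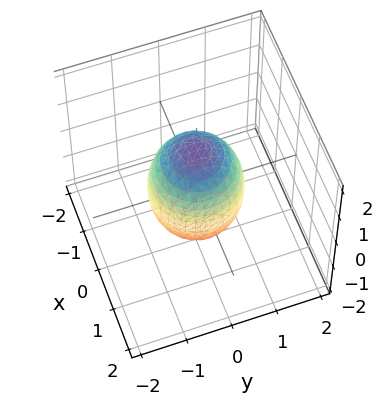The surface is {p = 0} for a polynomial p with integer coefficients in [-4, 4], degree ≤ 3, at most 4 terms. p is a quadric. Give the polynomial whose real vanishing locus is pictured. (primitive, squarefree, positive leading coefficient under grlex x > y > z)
2*x^2 + 2*y^2 + z^2 - 2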